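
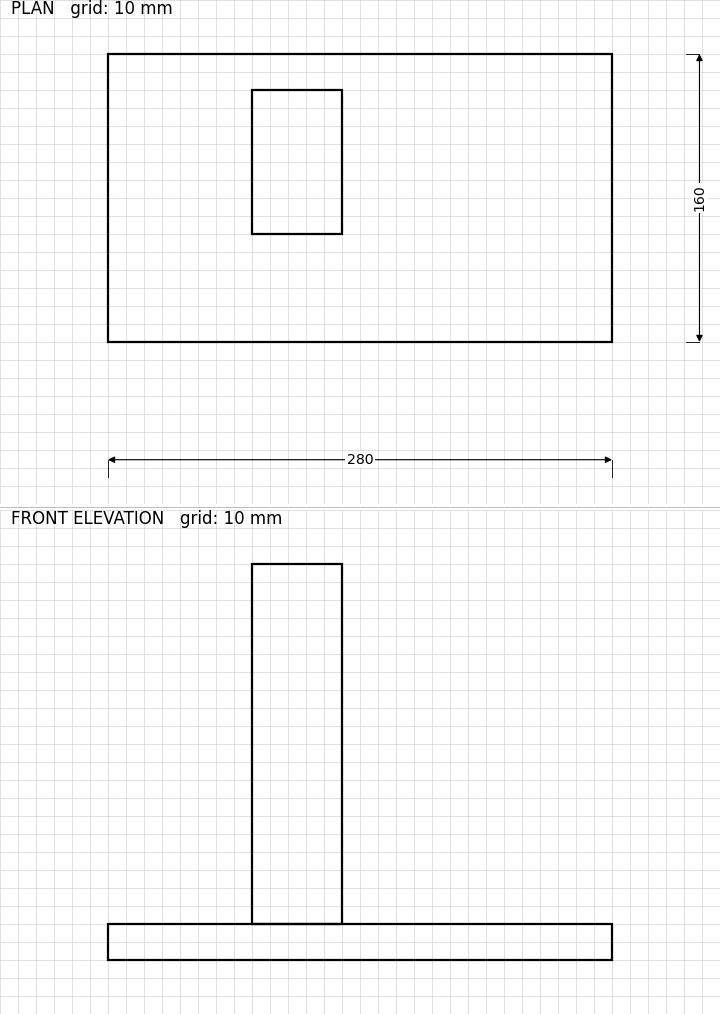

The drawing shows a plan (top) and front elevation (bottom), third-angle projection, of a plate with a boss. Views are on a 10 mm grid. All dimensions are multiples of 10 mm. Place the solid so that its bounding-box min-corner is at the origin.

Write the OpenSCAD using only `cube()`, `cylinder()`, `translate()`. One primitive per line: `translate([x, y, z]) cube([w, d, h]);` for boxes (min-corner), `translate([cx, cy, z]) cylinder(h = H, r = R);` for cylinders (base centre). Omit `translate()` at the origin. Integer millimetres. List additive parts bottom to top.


cube([280, 160, 20]);
translate([80, 60, 20]) cube([50, 80, 200]);


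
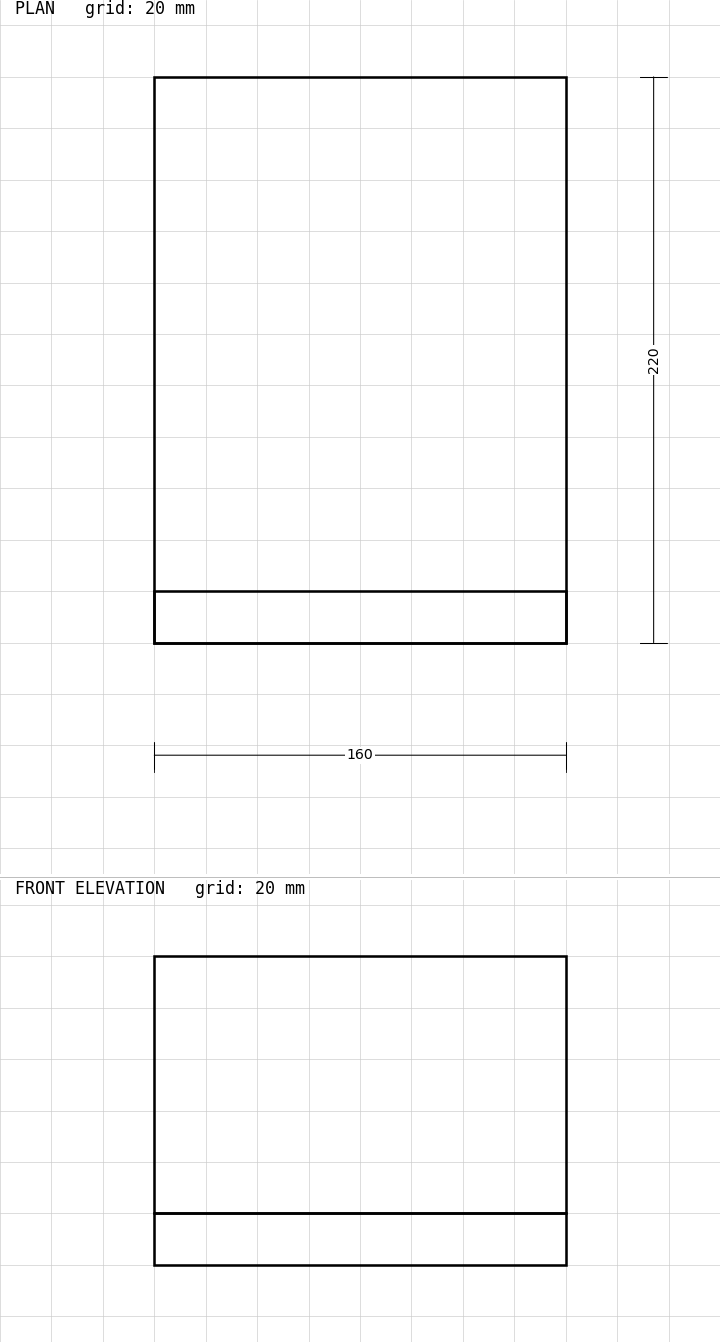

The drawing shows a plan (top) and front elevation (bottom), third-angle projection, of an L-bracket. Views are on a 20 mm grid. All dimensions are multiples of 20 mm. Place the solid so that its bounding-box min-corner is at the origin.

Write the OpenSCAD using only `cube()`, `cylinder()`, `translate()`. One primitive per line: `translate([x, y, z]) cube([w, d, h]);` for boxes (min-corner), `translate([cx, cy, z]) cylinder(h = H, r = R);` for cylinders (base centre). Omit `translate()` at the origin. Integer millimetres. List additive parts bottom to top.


cube([160, 220, 20]);
translate([0, 0, 20]) cube([160, 20, 100]);


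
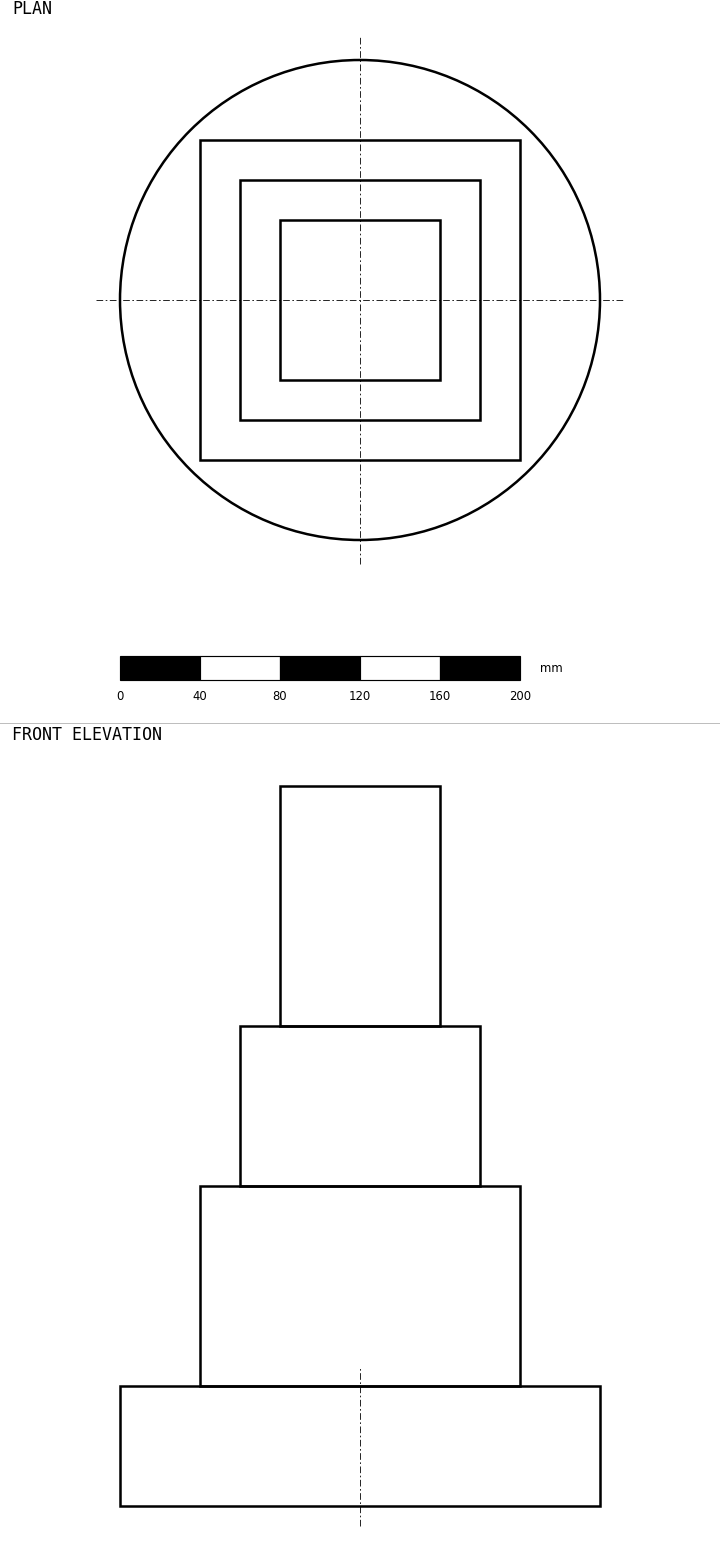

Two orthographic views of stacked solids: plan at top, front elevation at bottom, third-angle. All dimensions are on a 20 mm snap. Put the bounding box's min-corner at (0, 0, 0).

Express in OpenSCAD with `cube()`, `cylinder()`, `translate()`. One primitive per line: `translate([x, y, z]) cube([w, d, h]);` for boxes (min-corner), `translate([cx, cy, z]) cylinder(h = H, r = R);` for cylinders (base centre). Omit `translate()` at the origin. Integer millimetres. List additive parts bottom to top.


translate([120, 120, 0]) cylinder(h = 60, r = 120);
translate([40, 40, 60]) cube([160, 160, 100]);
translate([60, 60, 160]) cube([120, 120, 80]);
translate([80, 80, 240]) cube([80, 80, 120]);


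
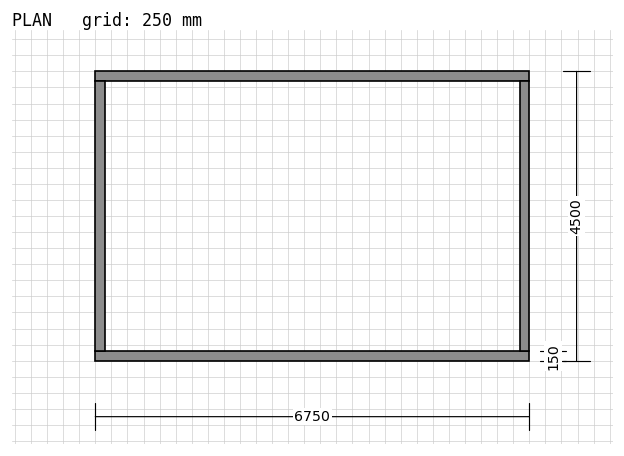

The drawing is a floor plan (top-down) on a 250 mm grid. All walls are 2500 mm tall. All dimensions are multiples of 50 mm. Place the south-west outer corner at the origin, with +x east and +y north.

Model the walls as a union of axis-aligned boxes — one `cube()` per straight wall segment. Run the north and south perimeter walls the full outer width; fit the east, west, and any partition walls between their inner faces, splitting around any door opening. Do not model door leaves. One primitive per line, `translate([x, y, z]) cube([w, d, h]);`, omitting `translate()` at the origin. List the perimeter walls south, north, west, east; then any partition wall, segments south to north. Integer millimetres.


cube([6750, 150, 2500]);
translate([0, 4350, 0]) cube([6750, 150, 2500]);
translate([0, 150, 0]) cube([150, 4200, 2500]);
translate([6600, 150, 0]) cube([150, 4200, 2500]);


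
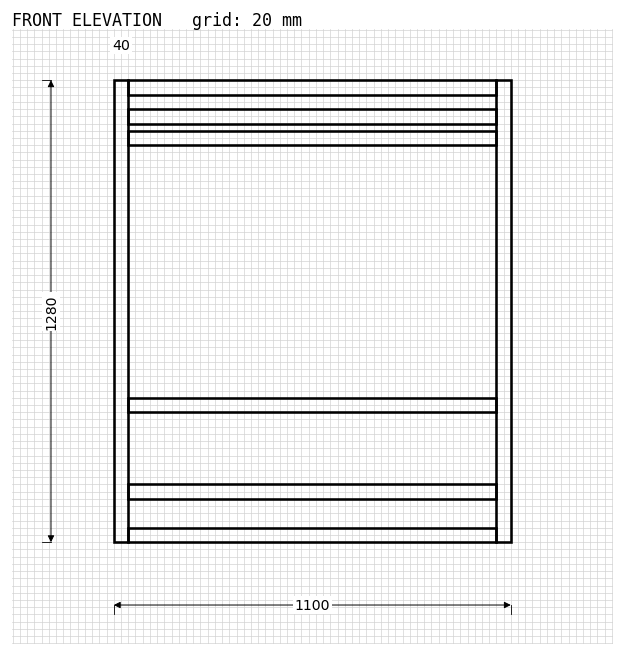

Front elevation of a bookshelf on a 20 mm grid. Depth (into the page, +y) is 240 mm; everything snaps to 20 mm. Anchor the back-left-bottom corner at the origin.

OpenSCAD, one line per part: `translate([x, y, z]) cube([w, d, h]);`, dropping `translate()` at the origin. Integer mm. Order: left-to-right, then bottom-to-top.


cube([40, 240, 1280]);
translate([40, 0, 0]) cube([1020, 240, 40]);
translate([40, 0, 120]) cube([1020, 240, 40]);
translate([40, 0, 360]) cube([1020, 240, 40]);
translate([40, 0, 1100]) cube([1020, 240, 40]);
translate([40, 0, 1160]) cube([1020, 240, 40]);
translate([40, 0, 1240]) cube([1020, 240, 40]);
translate([1060, 0, 0]) cube([40, 240, 1280]);


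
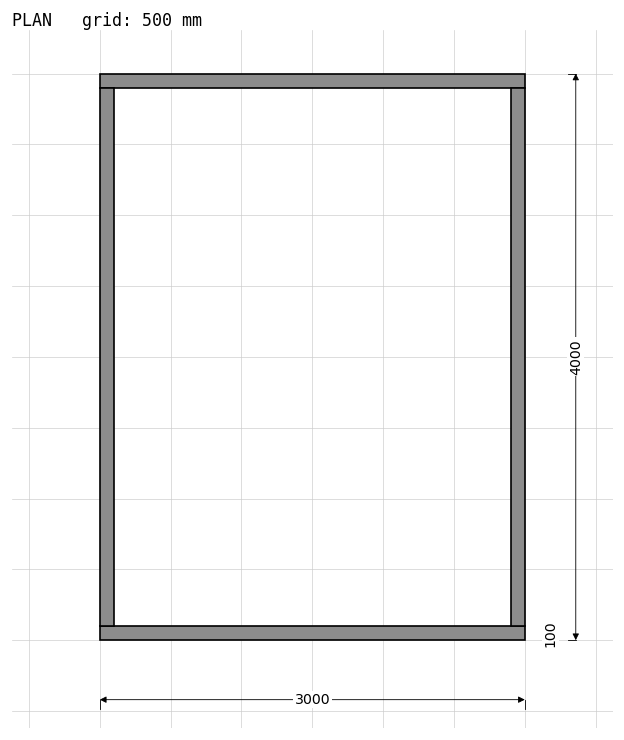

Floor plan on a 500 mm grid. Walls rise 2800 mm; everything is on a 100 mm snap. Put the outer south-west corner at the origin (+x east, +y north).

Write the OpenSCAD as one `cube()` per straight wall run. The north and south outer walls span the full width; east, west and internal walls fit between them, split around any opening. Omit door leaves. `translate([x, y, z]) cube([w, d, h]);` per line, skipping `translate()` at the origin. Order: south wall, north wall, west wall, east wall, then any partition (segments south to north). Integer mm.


cube([3000, 100, 2800]);
translate([0, 3900, 0]) cube([3000, 100, 2800]);
translate([0, 100, 0]) cube([100, 3800, 2800]);
translate([2900, 100, 0]) cube([100, 3800, 2800]);


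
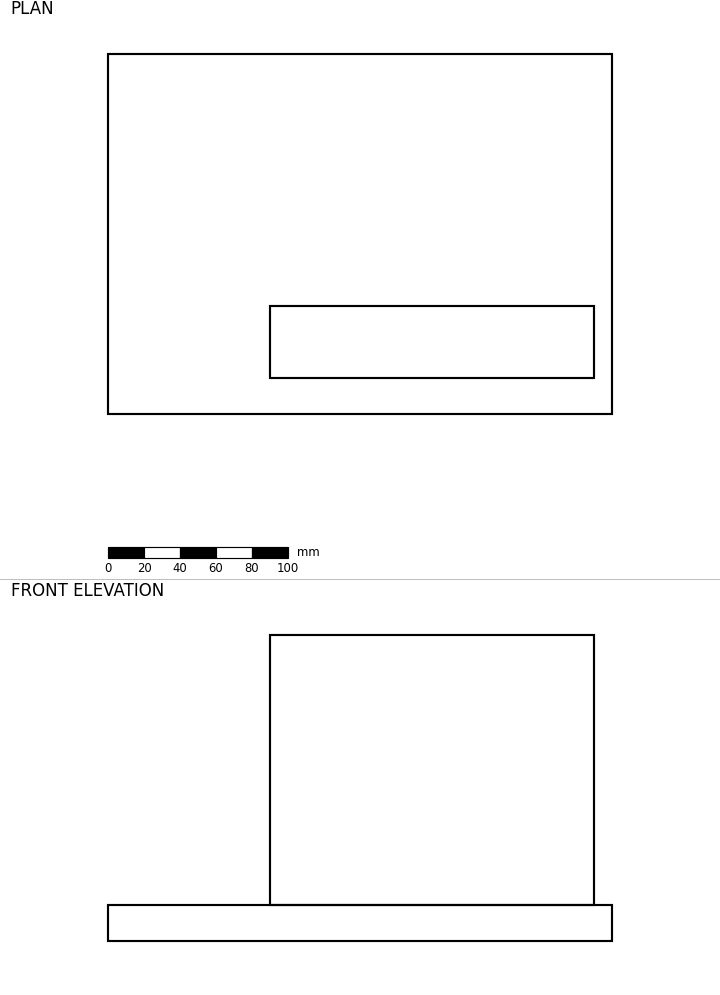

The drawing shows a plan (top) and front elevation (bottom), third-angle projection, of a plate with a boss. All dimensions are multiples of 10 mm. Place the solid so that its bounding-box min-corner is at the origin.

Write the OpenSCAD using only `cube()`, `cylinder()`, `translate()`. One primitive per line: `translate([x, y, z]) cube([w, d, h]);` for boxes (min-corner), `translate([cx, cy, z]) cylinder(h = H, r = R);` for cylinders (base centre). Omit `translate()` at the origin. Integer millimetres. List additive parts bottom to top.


cube([280, 200, 20]);
translate([90, 20, 20]) cube([180, 40, 150]);


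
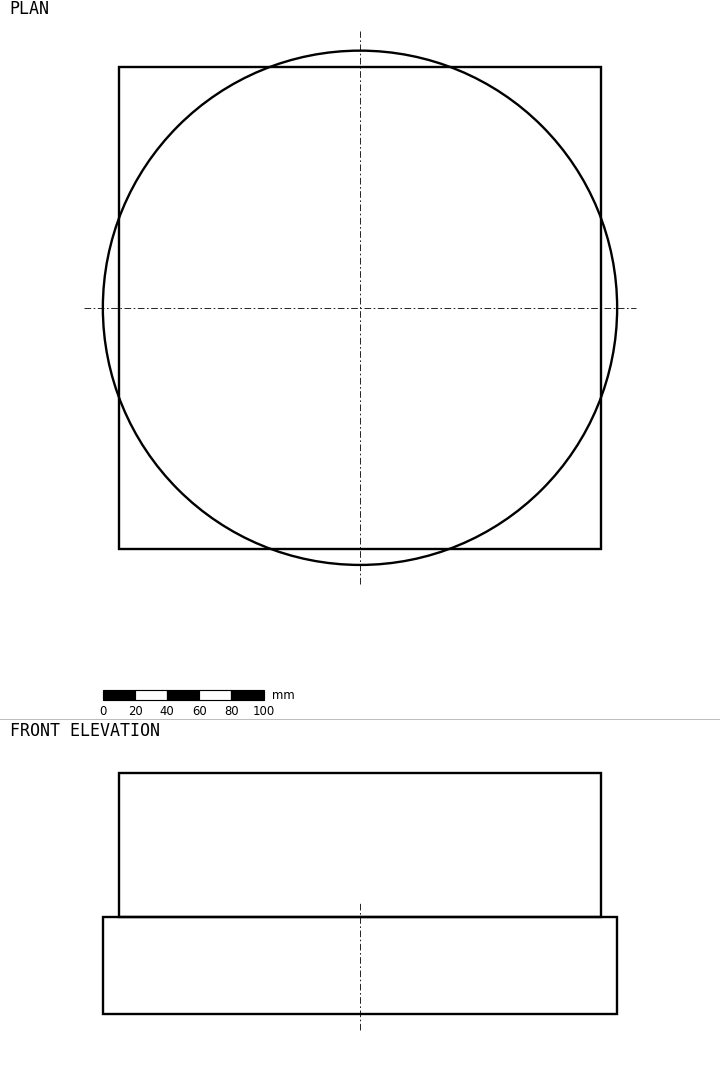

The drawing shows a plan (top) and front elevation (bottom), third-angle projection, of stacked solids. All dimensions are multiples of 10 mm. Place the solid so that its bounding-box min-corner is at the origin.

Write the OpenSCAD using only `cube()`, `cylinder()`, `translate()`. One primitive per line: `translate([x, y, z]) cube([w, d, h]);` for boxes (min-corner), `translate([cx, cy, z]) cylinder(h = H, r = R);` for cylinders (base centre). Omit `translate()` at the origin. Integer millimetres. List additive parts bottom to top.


translate([160, 160, 0]) cylinder(h = 60, r = 160);
translate([10, 10, 60]) cube([300, 300, 90]);


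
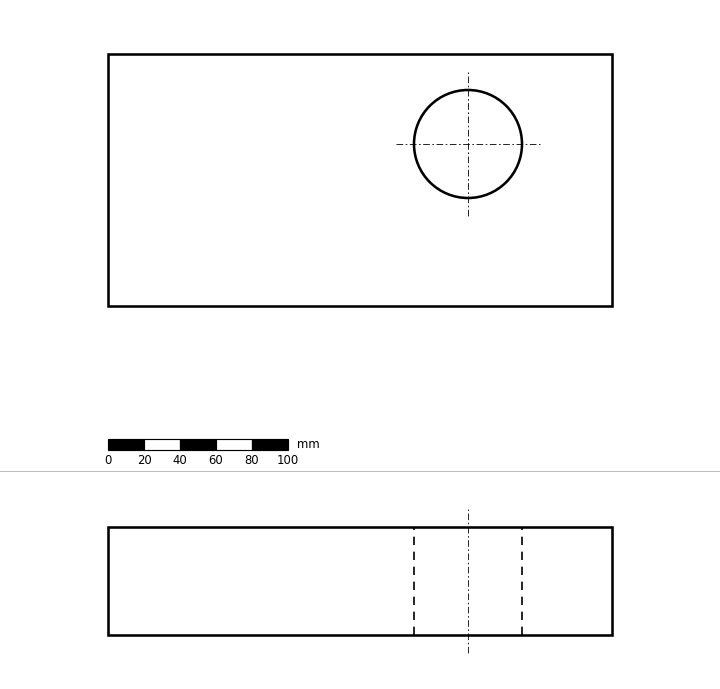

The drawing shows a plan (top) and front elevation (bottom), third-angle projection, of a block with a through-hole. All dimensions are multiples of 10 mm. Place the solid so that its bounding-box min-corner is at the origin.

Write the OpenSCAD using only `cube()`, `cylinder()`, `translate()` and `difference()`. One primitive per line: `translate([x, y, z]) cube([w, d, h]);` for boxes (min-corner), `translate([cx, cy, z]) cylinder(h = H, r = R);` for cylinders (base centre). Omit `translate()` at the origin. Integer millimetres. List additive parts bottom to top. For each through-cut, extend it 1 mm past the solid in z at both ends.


difference() {
  cube([280, 140, 60]);
  translate([200, 90, -1]) cylinder(h = 62, r = 30);
}


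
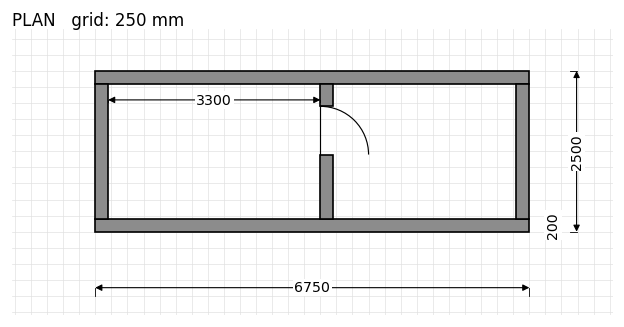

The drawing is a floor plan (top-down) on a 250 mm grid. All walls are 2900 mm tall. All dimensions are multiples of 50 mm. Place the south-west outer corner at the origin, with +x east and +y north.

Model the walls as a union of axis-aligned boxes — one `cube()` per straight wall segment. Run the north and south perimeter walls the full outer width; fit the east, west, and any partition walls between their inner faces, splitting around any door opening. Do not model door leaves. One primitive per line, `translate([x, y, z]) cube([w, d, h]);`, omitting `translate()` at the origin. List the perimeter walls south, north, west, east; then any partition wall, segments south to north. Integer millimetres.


cube([6750, 200, 2900]);
translate([0, 2300, 0]) cube([6750, 200, 2900]);
translate([0, 200, 0]) cube([200, 2100, 2900]);
translate([6550, 200, 0]) cube([200, 2100, 2900]);
translate([3500, 200, 0]) cube([200, 1000, 2900]);
translate([3500, 1950, 0]) cube([200, 350, 2900]);


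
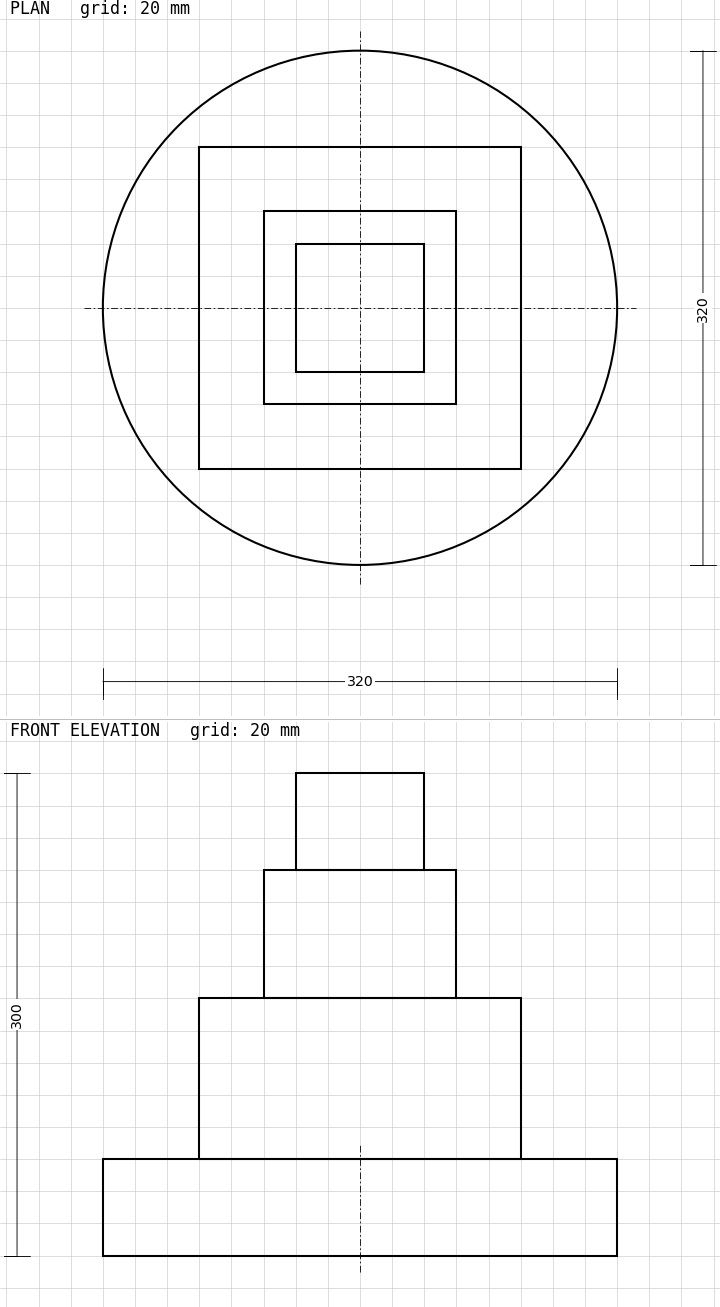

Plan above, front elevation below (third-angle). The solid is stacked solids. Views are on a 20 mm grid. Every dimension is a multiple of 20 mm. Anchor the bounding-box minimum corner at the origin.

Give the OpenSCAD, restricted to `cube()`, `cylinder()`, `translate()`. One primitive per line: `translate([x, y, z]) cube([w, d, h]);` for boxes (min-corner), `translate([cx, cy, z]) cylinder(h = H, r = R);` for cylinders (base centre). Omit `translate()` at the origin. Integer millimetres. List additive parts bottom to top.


translate([160, 160, 0]) cylinder(h = 60, r = 160);
translate([60, 60, 60]) cube([200, 200, 100]);
translate([100, 100, 160]) cube([120, 120, 80]);
translate([120, 120, 240]) cube([80, 80, 60]);


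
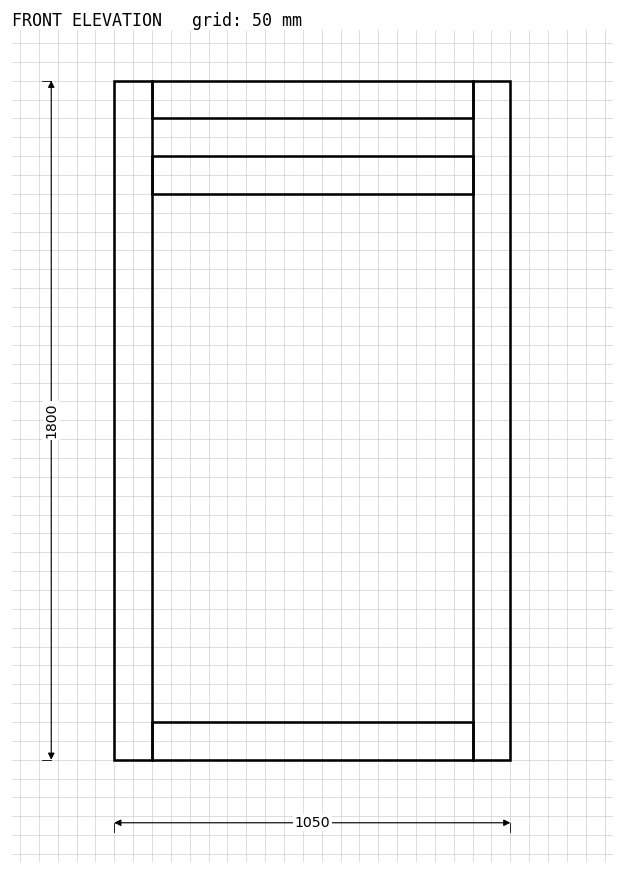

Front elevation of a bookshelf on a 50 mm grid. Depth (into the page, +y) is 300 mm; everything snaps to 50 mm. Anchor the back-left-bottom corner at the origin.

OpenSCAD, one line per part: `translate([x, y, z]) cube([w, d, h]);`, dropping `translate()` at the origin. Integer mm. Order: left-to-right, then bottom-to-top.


cube([100, 300, 1800]);
translate([100, 0, 0]) cube([850, 300, 100]);
translate([100, 0, 1500]) cube([850, 300, 100]);
translate([100, 0, 1700]) cube([850, 300, 100]);
translate([950, 0, 0]) cube([100, 300, 1800]);


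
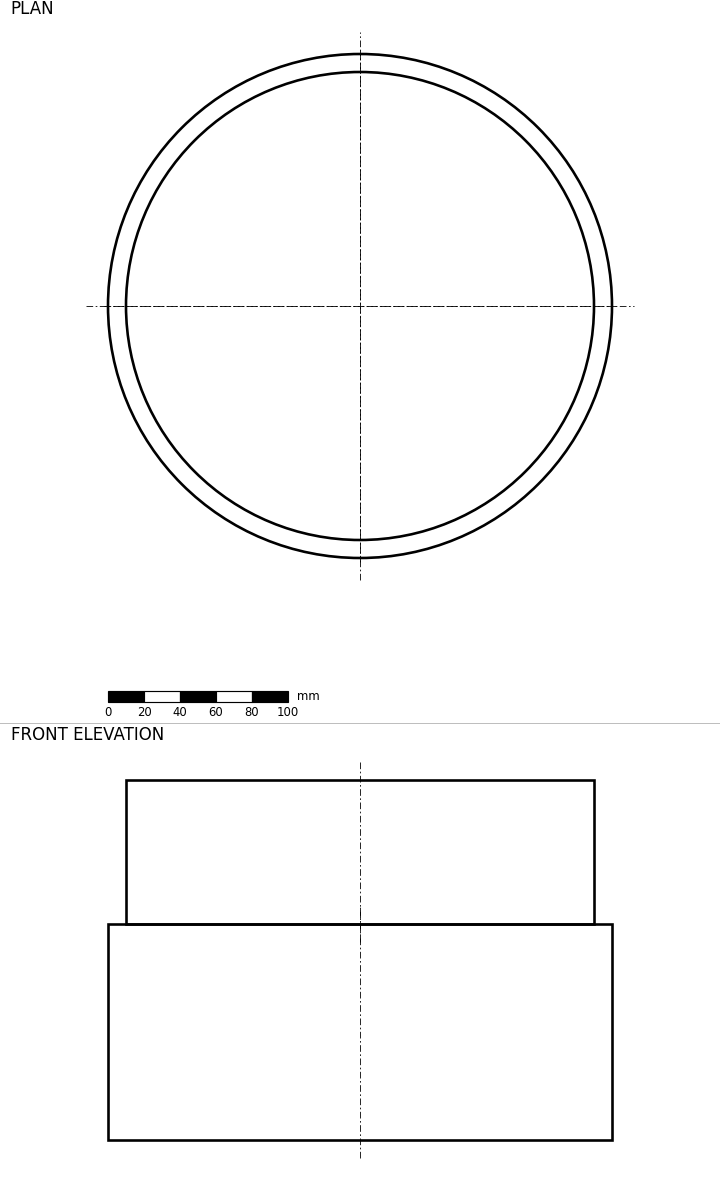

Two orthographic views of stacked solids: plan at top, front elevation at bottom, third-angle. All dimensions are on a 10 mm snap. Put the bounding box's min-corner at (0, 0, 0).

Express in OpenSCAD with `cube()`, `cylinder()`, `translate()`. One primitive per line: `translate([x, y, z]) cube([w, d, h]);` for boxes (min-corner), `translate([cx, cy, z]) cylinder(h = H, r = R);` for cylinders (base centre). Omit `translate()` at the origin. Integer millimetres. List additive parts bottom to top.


translate([140, 140, 0]) cylinder(h = 120, r = 140);
translate([140, 140, 120]) cylinder(h = 80, r = 130);


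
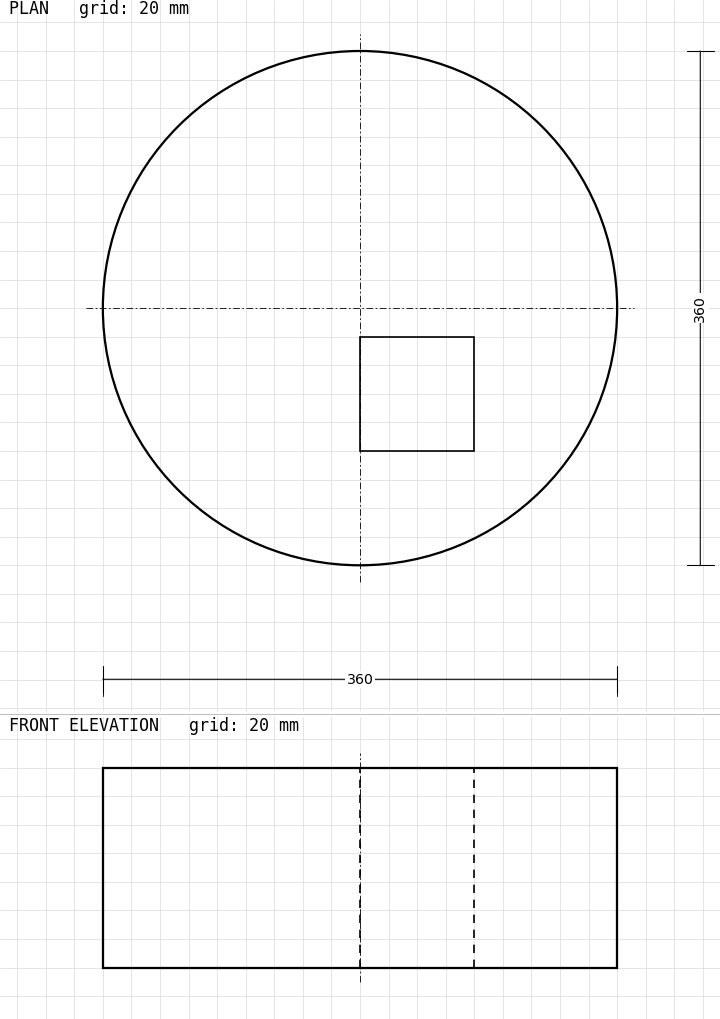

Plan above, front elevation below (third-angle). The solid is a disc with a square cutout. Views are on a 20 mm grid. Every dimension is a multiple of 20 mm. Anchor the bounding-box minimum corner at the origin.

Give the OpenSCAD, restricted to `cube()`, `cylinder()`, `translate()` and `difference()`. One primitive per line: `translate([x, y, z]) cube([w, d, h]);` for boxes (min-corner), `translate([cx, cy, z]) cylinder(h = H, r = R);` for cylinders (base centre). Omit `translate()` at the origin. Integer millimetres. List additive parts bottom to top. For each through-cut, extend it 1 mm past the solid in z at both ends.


difference() {
  translate([180, 180, 0]) cylinder(h = 140, r = 180);
  translate([180, 80, -1]) cube([80, 80, 142]);
}


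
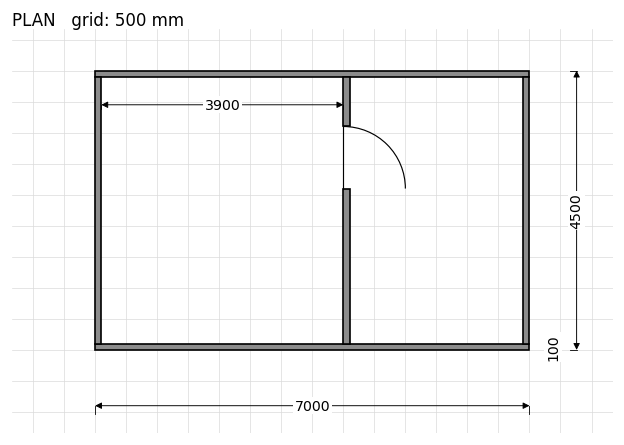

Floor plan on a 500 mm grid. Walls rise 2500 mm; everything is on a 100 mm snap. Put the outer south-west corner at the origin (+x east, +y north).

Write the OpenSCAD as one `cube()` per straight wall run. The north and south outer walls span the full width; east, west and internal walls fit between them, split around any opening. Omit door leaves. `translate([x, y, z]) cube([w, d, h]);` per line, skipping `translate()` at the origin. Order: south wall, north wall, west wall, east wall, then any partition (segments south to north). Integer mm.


cube([7000, 100, 2500]);
translate([0, 4400, 0]) cube([7000, 100, 2500]);
translate([0, 100, 0]) cube([100, 4300, 2500]);
translate([6900, 100, 0]) cube([100, 4300, 2500]);
translate([4000, 100, 0]) cube([100, 2500, 2500]);
translate([4000, 3600, 0]) cube([100, 800, 2500]);


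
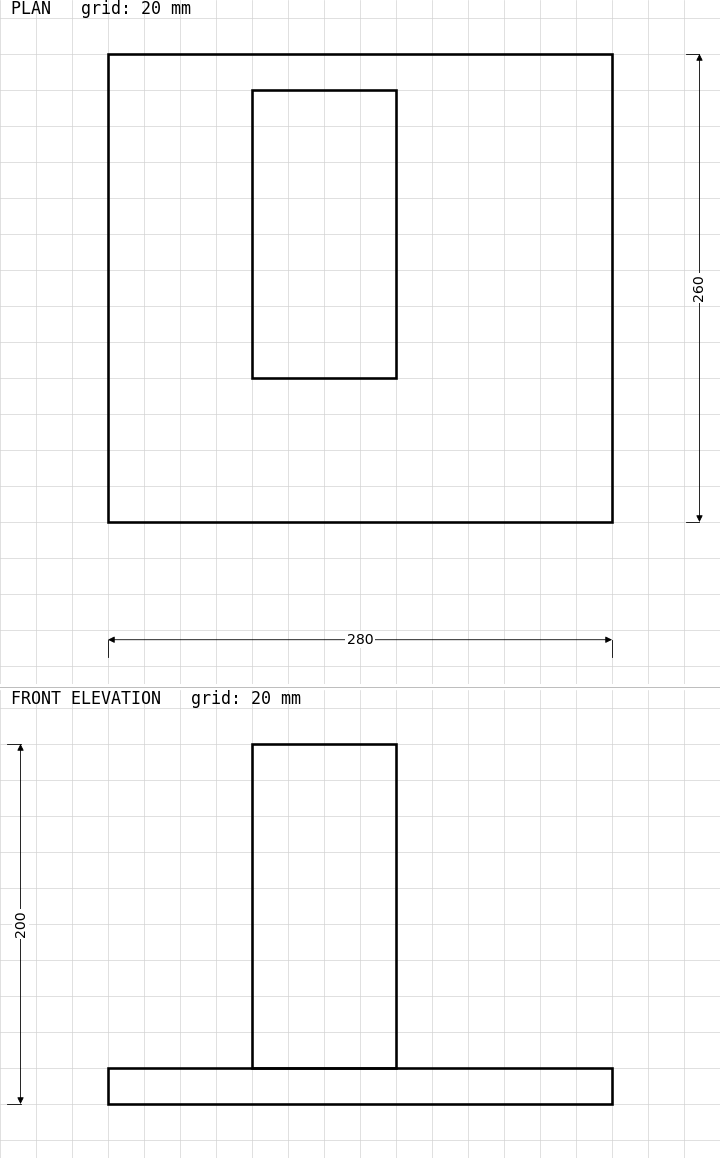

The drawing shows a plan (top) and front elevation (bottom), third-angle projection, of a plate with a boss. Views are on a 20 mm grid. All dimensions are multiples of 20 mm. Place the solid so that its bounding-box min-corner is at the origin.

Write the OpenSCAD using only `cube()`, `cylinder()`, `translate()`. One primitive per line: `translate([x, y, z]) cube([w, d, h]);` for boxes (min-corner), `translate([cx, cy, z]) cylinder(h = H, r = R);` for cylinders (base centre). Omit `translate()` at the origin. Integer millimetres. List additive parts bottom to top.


cube([280, 260, 20]);
translate([80, 80, 20]) cube([80, 160, 180]);


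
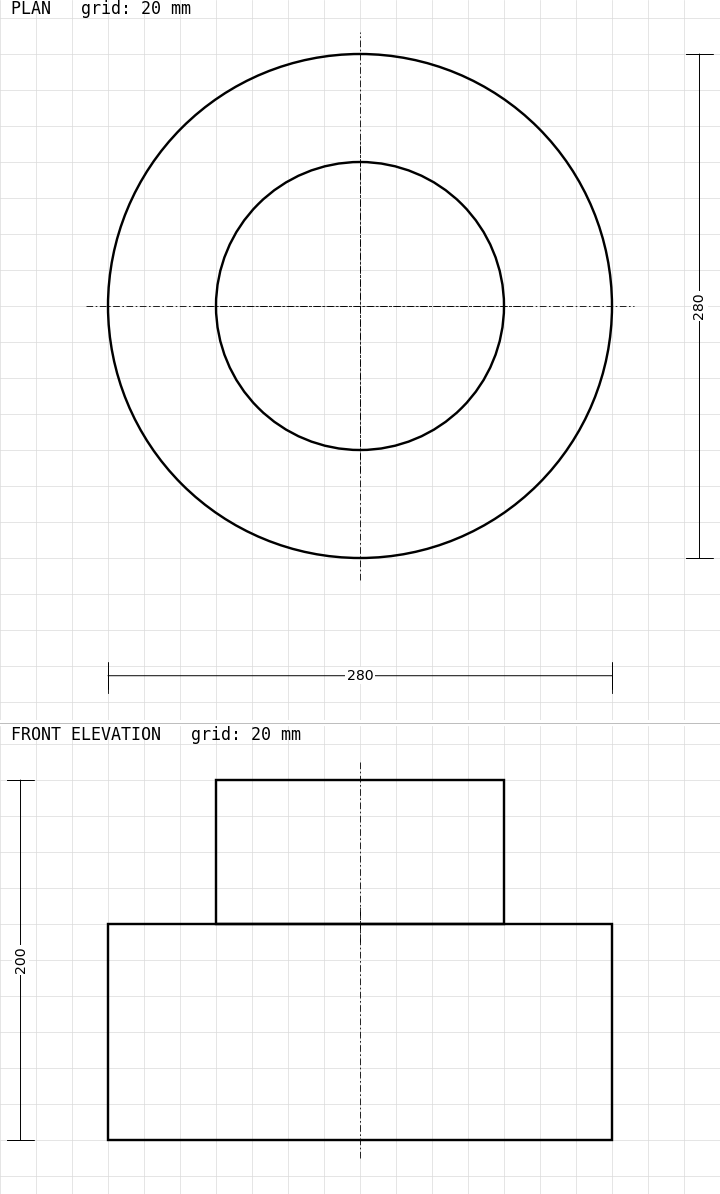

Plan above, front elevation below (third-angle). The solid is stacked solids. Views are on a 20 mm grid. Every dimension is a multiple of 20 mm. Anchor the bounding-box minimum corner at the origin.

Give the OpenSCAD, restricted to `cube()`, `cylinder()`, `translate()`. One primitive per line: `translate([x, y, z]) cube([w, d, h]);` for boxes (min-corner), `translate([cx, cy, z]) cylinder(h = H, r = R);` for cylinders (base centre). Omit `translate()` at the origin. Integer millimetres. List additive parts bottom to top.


translate([140, 140, 0]) cylinder(h = 120, r = 140);
translate([140, 140, 120]) cylinder(h = 80, r = 80);


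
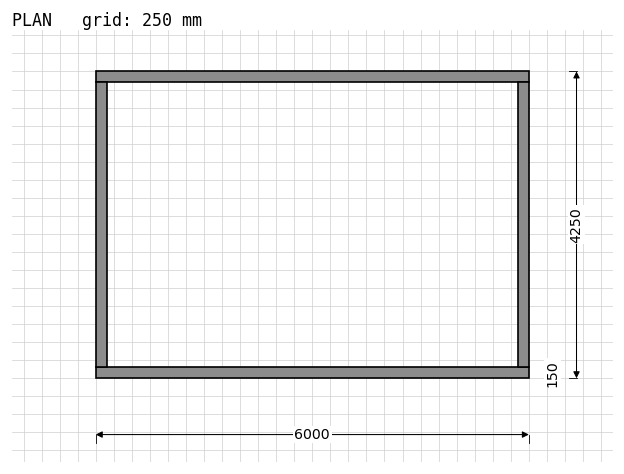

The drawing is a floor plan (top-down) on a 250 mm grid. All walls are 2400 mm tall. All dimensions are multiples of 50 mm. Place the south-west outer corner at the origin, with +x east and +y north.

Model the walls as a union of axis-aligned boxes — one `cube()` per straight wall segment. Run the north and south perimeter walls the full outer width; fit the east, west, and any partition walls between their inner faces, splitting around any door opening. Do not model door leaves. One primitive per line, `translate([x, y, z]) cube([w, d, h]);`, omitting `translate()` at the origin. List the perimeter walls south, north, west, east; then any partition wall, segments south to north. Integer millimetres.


cube([6000, 150, 2400]);
translate([0, 4100, 0]) cube([6000, 150, 2400]);
translate([0, 150, 0]) cube([150, 3950, 2400]);
translate([5850, 150, 0]) cube([150, 3950, 2400]);


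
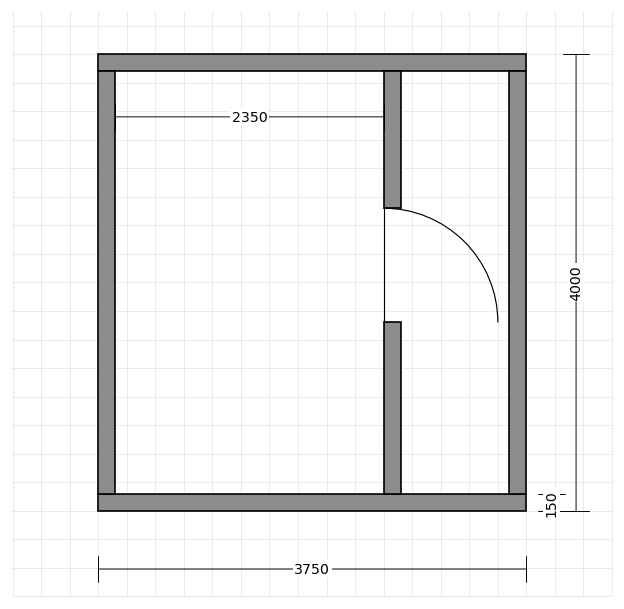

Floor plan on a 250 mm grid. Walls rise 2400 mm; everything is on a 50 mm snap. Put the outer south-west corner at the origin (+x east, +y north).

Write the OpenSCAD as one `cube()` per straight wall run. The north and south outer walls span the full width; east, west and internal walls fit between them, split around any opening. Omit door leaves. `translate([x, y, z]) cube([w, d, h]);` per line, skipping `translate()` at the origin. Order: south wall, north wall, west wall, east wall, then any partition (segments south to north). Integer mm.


cube([3750, 150, 2400]);
translate([0, 3850, 0]) cube([3750, 150, 2400]);
translate([0, 150, 0]) cube([150, 3700, 2400]);
translate([3600, 150, 0]) cube([150, 3700, 2400]);
translate([2500, 150, 0]) cube([150, 1500, 2400]);
translate([2500, 2650, 0]) cube([150, 1200, 2400]);


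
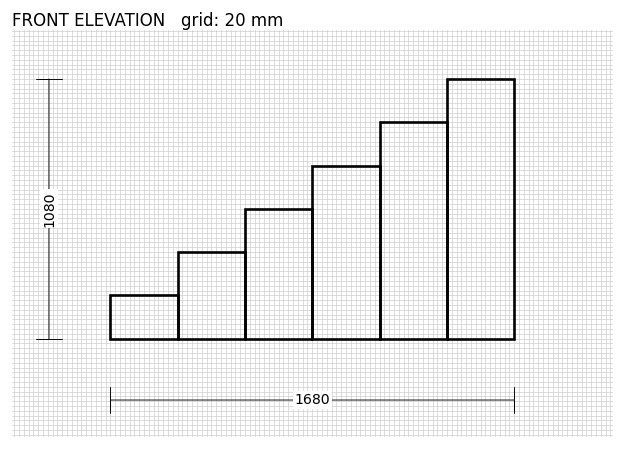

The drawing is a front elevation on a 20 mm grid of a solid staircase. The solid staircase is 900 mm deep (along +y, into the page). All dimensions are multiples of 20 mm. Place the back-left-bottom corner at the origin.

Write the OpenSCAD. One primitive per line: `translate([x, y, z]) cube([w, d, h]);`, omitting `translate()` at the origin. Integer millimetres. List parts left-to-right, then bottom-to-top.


cube([280, 900, 180]);
translate([280, 0, 0]) cube([280, 900, 360]);
translate([560, 0, 0]) cube([280, 900, 540]);
translate([840, 0, 0]) cube([280, 900, 720]);
translate([1120, 0, 0]) cube([280, 900, 900]);
translate([1400, 0, 0]) cube([280, 900, 1080]);


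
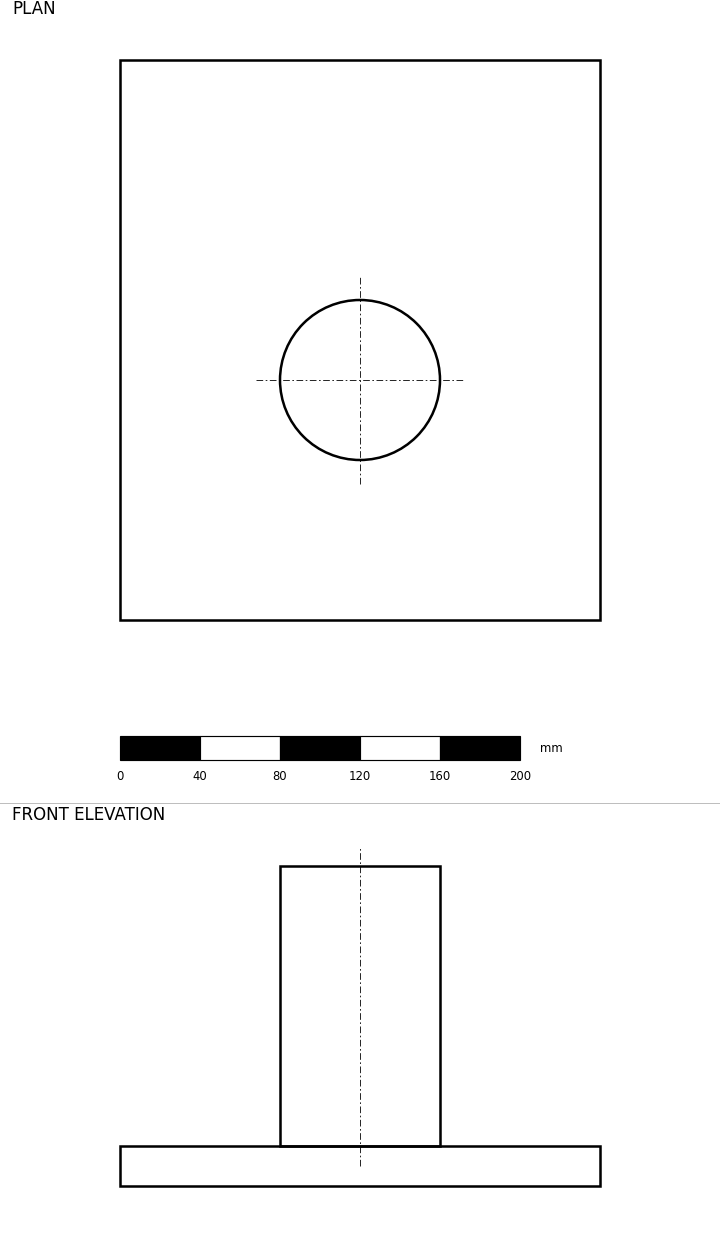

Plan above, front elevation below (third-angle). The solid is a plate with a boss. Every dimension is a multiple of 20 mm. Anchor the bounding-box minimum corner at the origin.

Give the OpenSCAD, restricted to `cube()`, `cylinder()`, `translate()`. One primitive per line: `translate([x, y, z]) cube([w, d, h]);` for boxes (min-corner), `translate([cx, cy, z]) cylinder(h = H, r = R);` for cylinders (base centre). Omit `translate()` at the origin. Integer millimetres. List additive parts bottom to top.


cube([240, 280, 20]);
translate([120, 120, 20]) cylinder(h = 140, r = 40);


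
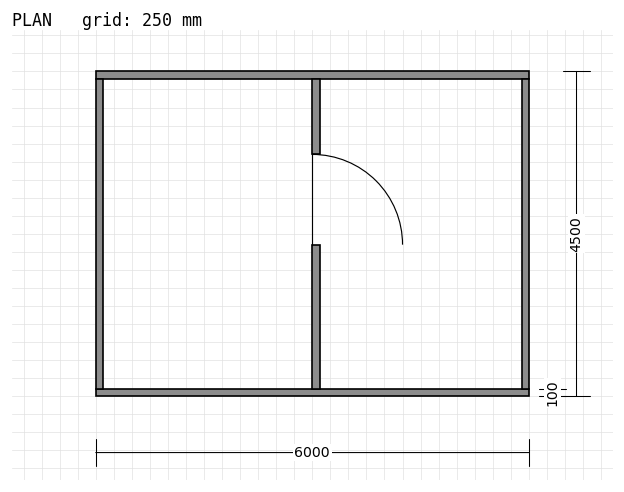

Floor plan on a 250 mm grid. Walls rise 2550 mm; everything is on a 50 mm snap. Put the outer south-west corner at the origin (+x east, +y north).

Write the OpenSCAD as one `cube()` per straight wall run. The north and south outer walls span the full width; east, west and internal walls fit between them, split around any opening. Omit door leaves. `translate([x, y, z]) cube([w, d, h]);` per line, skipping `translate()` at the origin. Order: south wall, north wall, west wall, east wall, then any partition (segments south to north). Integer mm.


cube([6000, 100, 2550]);
translate([0, 4400, 0]) cube([6000, 100, 2550]);
translate([0, 100, 0]) cube([100, 4300, 2550]);
translate([5900, 100, 0]) cube([100, 4300, 2550]);
translate([3000, 100, 0]) cube([100, 2000, 2550]);
translate([3000, 3350, 0]) cube([100, 1050, 2550]);


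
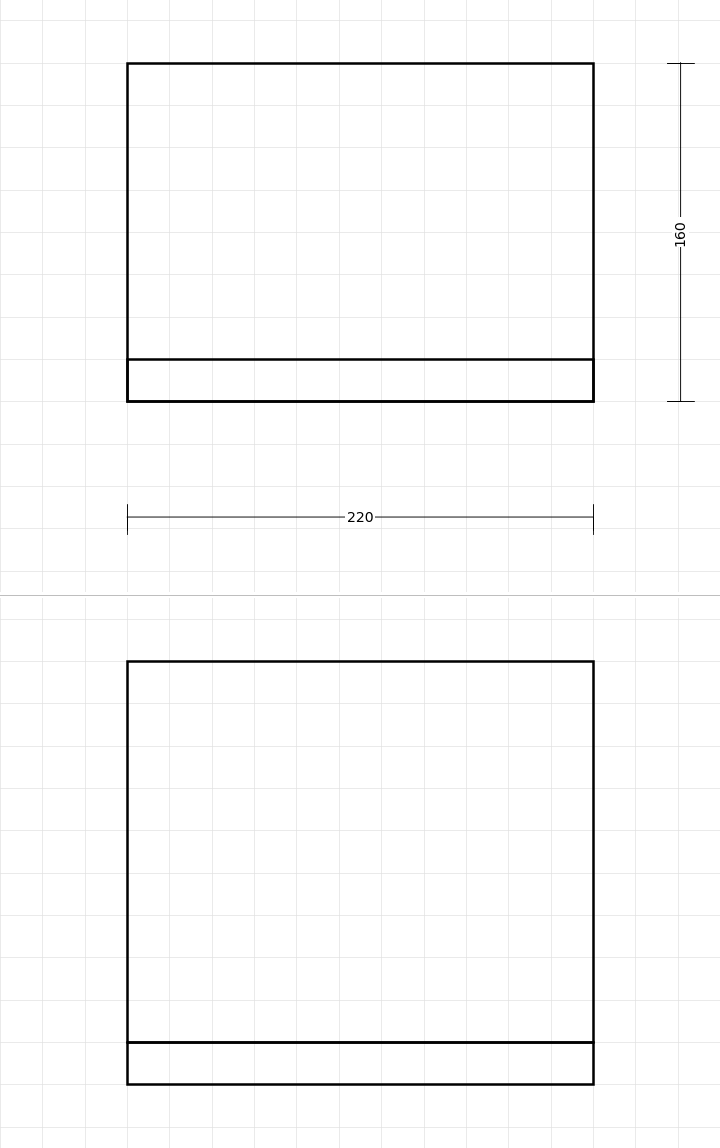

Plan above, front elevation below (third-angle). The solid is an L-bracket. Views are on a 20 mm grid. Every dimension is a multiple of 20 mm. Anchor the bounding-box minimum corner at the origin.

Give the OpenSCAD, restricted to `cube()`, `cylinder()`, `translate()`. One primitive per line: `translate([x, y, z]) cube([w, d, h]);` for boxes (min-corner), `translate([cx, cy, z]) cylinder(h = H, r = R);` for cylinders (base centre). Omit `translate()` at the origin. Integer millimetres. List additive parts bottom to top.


cube([220, 160, 20]);
translate([0, 0, 20]) cube([220, 20, 180]);


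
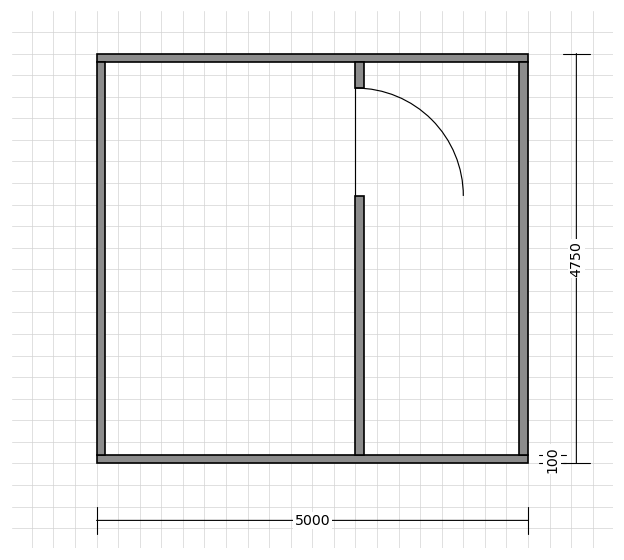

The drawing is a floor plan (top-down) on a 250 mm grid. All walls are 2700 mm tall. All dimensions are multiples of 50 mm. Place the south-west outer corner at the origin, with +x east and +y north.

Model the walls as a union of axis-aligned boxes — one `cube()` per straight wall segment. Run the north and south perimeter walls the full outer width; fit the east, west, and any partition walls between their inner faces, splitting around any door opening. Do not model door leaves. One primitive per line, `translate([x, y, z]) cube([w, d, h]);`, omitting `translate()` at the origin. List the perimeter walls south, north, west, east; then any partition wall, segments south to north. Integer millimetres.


cube([5000, 100, 2700]);
translate([0, 4650, 0]) cube([5000, 100, 2700]);
translate([0, 100, 0]) cube([100, 4550, 2700]);
translate([4900, 100, 0]) cube([100, 4550, 2700]);
translate([3000, 100, 0]) cube([100, 3000, 2700]);
translate([3000, 4350, 0]) cube([100, 300, 2700]);


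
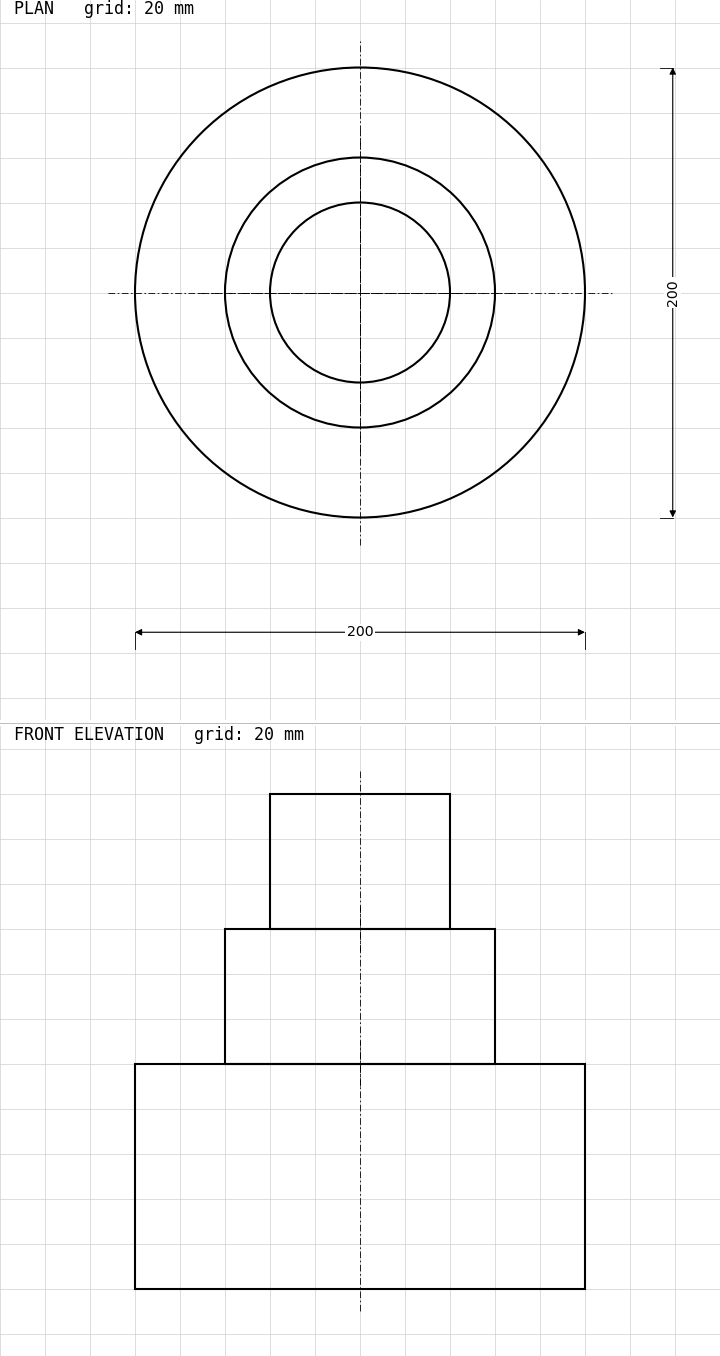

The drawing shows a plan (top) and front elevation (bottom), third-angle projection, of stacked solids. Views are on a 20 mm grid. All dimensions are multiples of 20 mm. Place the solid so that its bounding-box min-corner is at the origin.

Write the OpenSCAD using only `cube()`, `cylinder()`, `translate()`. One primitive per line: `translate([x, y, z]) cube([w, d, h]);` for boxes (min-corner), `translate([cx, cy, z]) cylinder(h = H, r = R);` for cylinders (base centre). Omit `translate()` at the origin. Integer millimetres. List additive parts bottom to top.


translate([100, 100, 0]) cylinder(h = 100, r = 100);
translate([100, 100, 100]) cylinder(h = 60, r = 60);
translate([100, 100, 160]) cylinder(h = 60, r = 40);


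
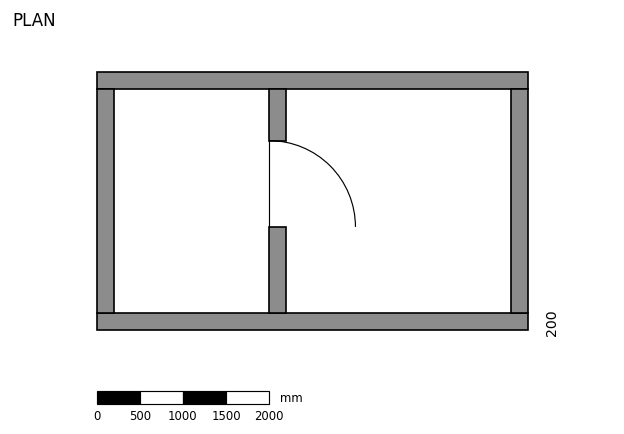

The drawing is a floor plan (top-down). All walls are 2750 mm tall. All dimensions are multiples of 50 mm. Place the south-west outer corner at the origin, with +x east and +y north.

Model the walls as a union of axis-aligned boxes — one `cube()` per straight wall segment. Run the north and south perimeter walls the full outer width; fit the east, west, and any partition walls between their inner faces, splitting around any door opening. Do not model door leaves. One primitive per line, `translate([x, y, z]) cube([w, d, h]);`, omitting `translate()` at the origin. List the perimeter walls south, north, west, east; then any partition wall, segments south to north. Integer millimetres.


cube([5000, 200, 2750]);
translate([0, 2800, 0]) cube([5000, 200, 2750]);
translate([0, 200, 0]) cube([200, 2600, 2750]);
translate([4800, 200, 0]) cube([200, 2600, 2750]);
translate([2000, 200, 0]) cube([200, 1000, 2750]);
translate([2000, 2200, 0]) cube([200, 600, 2750]);


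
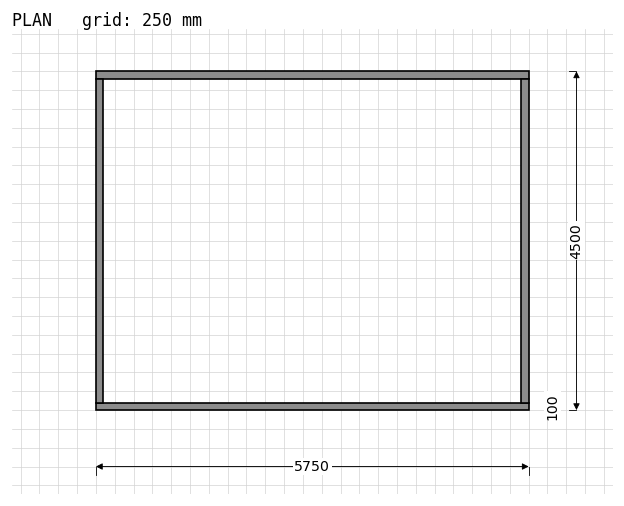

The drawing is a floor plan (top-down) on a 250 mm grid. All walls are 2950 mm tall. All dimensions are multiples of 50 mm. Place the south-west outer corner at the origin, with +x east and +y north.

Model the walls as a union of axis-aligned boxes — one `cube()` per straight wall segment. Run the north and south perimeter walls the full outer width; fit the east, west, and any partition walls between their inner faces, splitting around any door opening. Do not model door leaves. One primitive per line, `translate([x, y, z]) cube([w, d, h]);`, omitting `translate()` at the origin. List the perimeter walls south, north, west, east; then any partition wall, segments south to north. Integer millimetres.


cube([5750, 100, 2950]);
translate([0, 4400, 0]) cube([5750, 100, 2950]);
translate([0, 100, 0]) cube([100, 4300, 2950]);
translate([5650, 100, 0]) cube([100, 4300, 2950]);


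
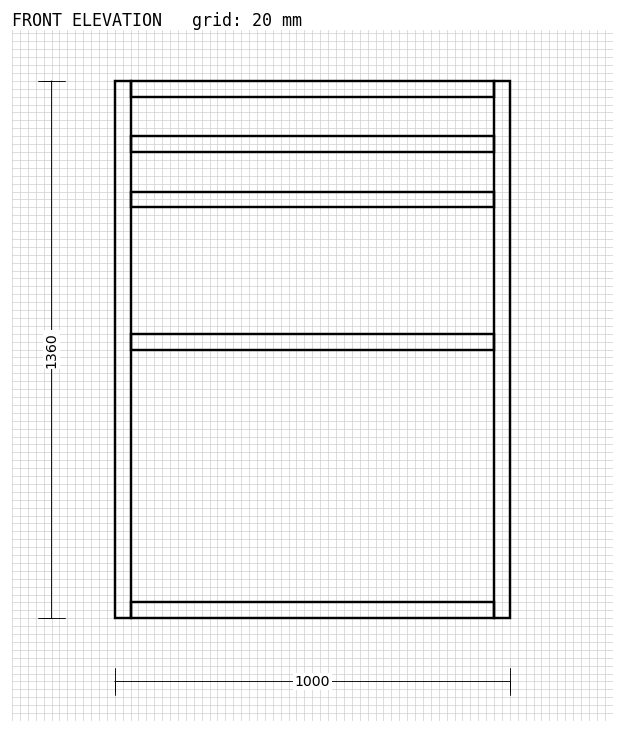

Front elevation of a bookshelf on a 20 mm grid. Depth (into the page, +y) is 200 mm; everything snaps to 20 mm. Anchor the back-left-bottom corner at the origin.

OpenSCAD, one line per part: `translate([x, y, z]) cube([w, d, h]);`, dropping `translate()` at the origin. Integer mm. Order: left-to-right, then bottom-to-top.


cube([40, 200, 1360]);
translate([40, 0, 0]) cube([920, 200, 40]);
translate([40, 0, 680]) cube([920, 200, 40]);
translate([40, 0, 1040]) cube([920, 200, 40]);
translate([40, 0, 1180]) cube([920, 200, 40]);
translate([40, 0, 1320]) cube([920, 200, 40]);
translate([960, 0, 0]) cube([40, 200, 1360]);


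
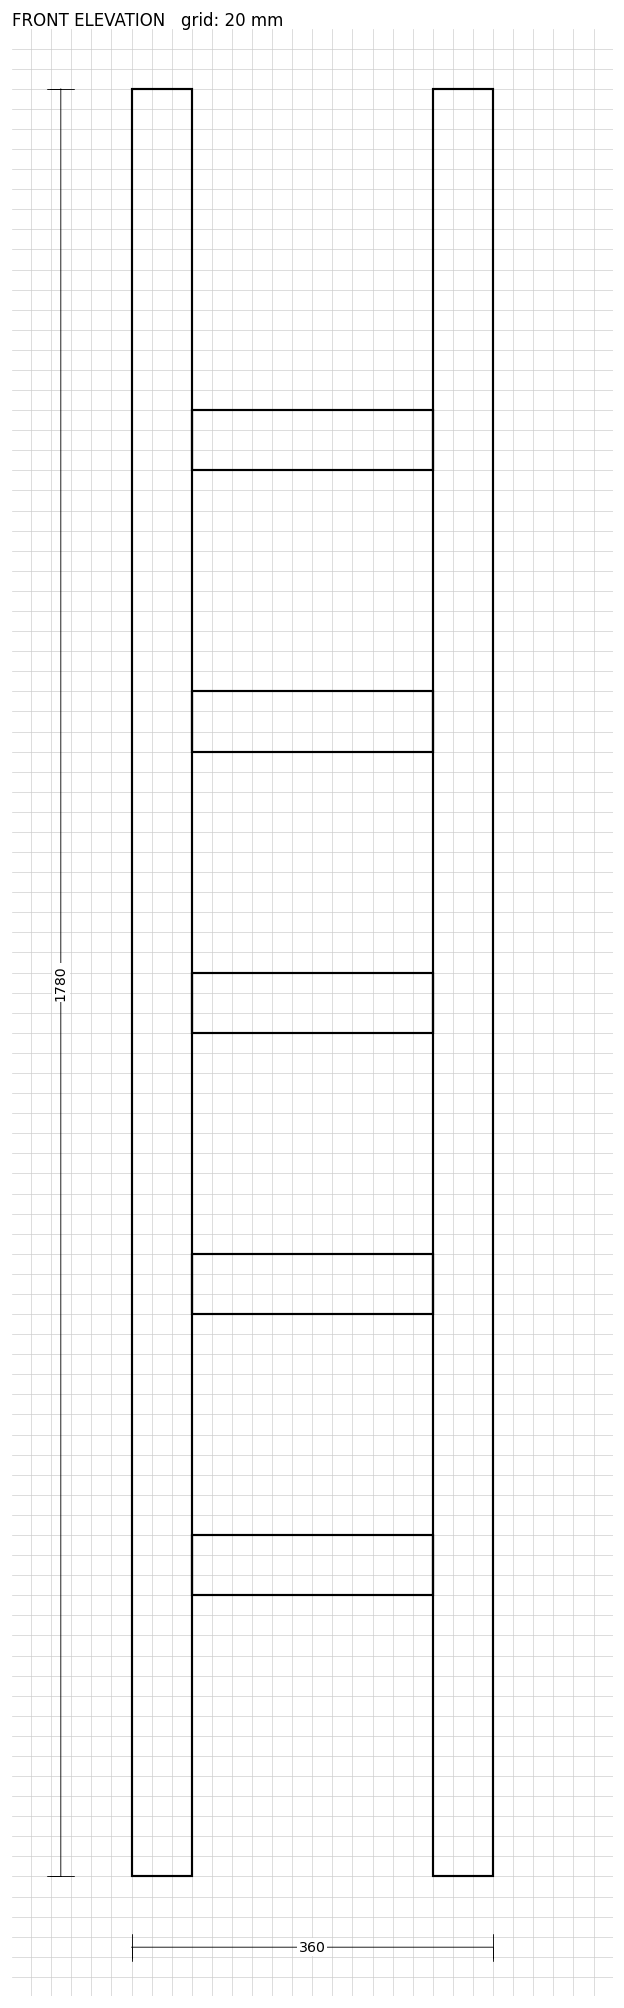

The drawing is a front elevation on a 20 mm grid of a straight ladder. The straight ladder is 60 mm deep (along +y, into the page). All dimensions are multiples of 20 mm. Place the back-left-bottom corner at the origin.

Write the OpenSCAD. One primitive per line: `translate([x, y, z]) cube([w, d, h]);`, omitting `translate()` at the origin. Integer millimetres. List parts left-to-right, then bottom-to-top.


cube([60, 60, 1780]);
translate([60, 0, 280]) cube([240, 60, 60]);
translate([60, 0, 560]) cube([240, 60, 60]);
translate([60, 0, 840]) cube([240, 60, 60]);
translate([60, 0, 1120]) cube([240, 60, 60]);
translate([60, 0, 1400]) cube([240, 60, 60]);
translate([300, 0, 0]) cube([60, 60, 1780]);


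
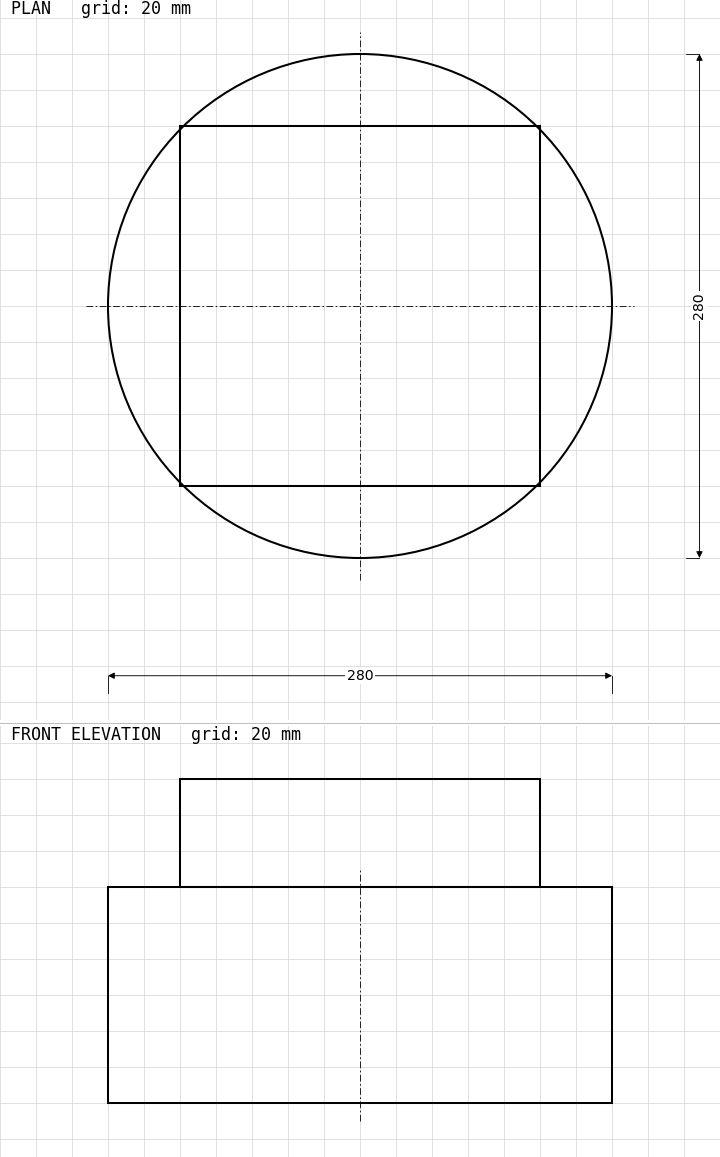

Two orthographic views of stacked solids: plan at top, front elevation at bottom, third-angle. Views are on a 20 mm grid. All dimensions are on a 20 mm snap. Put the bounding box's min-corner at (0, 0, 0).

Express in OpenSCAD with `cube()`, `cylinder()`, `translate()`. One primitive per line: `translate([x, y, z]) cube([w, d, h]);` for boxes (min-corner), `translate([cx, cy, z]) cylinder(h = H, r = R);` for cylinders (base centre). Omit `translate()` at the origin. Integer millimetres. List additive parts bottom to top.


translate([140, 140, 0]) cylinder(h = 120, r = 140);
translate([40, 40, 120]) cube([200, 200, 60]);


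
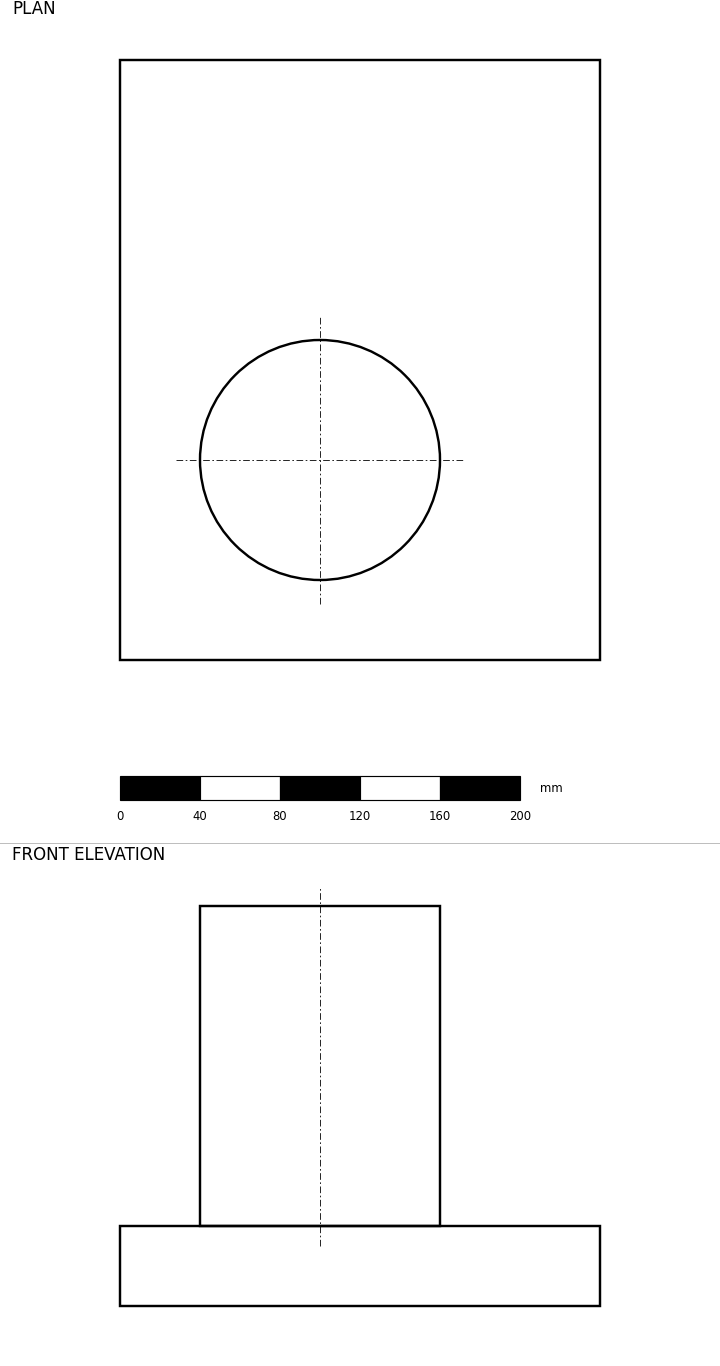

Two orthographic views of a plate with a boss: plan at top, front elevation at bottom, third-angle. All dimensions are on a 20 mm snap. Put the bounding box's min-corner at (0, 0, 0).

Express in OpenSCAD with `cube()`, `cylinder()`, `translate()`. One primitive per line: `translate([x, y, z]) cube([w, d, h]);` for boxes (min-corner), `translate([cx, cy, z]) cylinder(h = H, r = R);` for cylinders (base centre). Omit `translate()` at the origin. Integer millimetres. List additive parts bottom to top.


cube([240, 300, 40]);
translate([100, 100, 40]) cylinder(h = 160, r = 60);


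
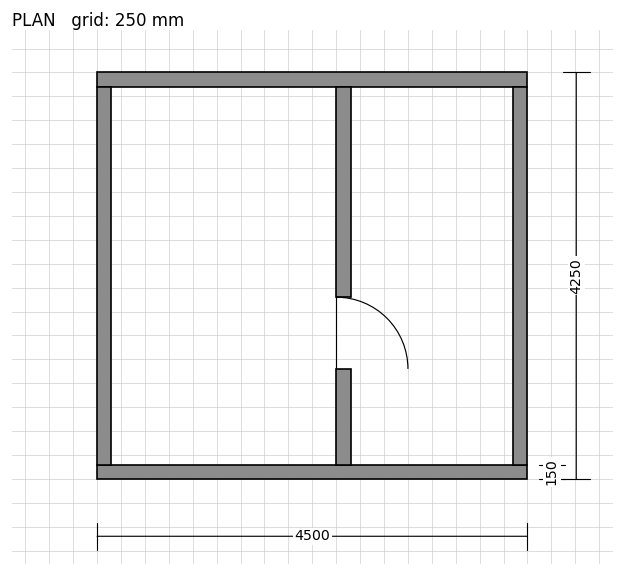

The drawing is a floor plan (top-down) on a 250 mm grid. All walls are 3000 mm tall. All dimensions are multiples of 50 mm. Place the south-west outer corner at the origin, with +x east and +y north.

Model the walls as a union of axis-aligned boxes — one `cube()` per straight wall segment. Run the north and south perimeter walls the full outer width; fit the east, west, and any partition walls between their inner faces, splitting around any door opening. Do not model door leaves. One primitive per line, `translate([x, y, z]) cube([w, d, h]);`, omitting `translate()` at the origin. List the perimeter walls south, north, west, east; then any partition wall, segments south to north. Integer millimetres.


cube([4500, 150, 3000]);
translate([0, 4100, 0]) cube([4500, 150, 3000]);
translate([0, 150, 0]) cube([150, 3950, 3000]);
translate([4350, 150, 0]) cube([150, 3950, 3000]);
translate([2500, 150, 0]) cube([150, 1000, 3000]);
translate([2500, 1900, 0]) cube([150, 2200, 3000]);


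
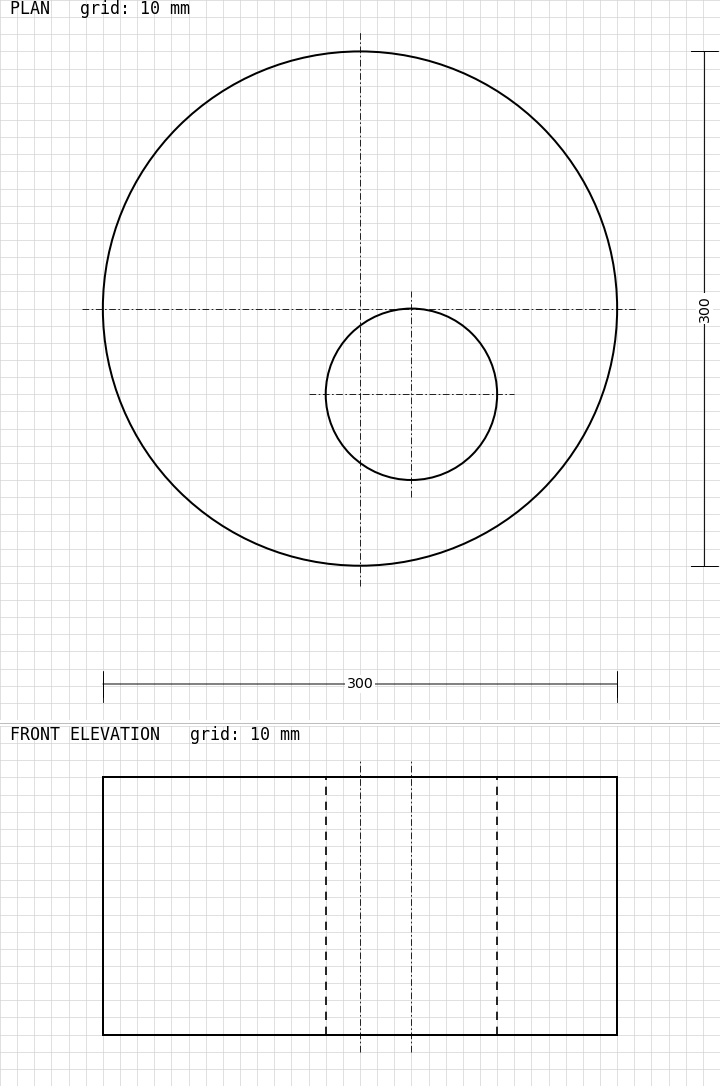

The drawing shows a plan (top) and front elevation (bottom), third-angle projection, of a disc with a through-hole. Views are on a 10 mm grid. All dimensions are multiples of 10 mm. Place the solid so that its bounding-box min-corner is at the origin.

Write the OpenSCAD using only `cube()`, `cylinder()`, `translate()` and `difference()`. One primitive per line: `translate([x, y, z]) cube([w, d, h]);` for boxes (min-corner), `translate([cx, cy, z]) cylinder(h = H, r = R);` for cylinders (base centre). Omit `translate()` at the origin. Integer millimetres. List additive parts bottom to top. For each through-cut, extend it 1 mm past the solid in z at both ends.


difference() {
  translate([150, 150, 0]) cylinder(h = 150, r = 150);
  translate([180, 100, -1]) cylinder(h = 152, r = 50);
}


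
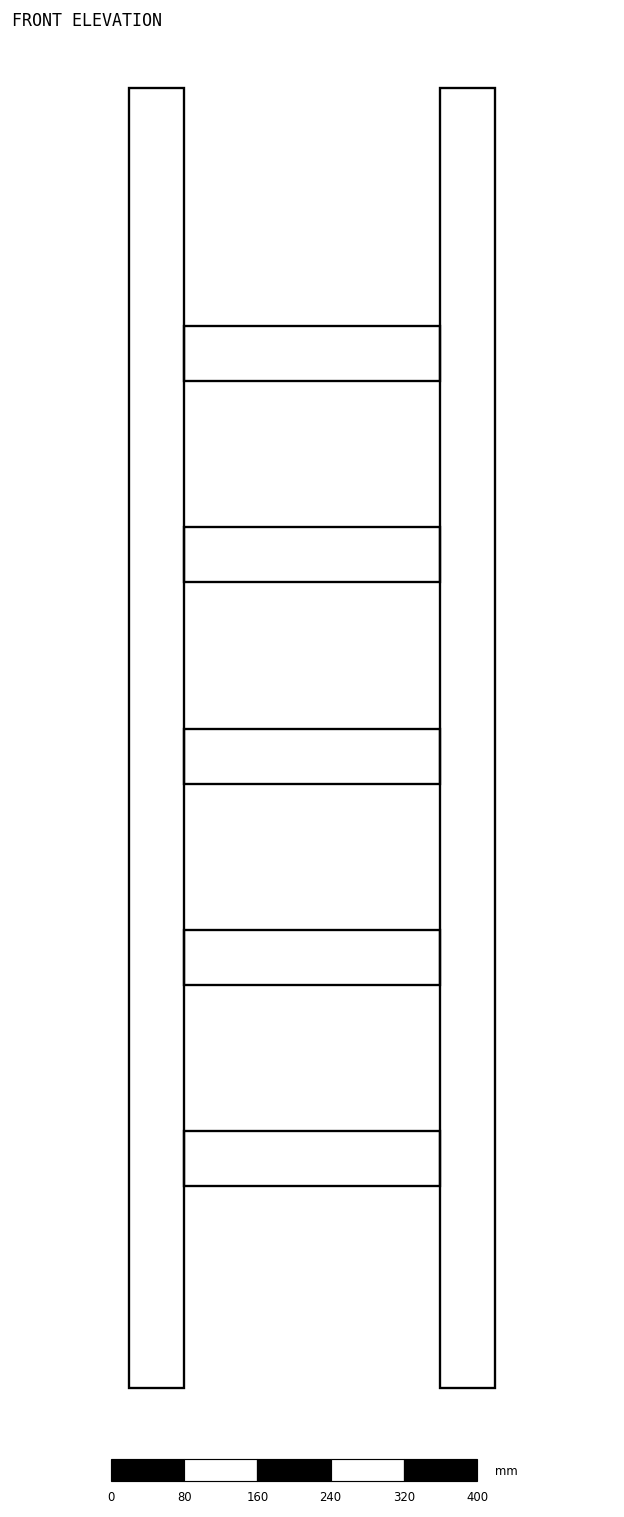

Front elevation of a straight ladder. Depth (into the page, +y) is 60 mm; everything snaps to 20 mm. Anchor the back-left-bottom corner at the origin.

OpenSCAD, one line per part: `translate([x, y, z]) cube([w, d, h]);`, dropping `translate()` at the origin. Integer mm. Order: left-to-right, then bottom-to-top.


cube([60, 60, 1420]);
translate([60, 0, 220]) cube([280, 60, 60]);
translate([60, 0, 440]) cube([280, 60, 60]);
translate([60, 0, 660]) cube([280, 60, 60]);
translate([60, 0, 880]) cube([280, 60, 60]);
translate([60, 0, 1100]) cube([280, 60, 60]);
translate([340, 0, 0]) cube([60, 60, 1420]);


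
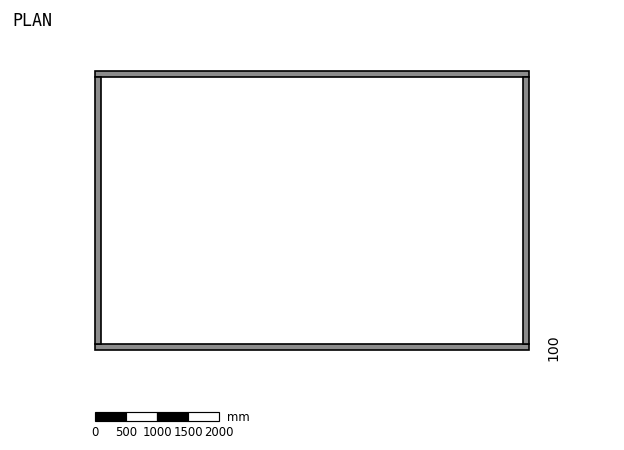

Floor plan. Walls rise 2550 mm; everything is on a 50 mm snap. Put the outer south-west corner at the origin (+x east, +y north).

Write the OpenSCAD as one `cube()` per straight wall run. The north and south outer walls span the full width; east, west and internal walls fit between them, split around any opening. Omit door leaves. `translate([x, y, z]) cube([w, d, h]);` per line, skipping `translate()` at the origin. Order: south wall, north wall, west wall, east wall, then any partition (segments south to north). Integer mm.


cube([7000, 100, 2550]);
translate([0, 4400, 0]) cube([7000, 100, 2550]);
translate([0, 100, 0]) cube([100, 4300, 2550]);
translate([6900, 100, 0]) cube([100, 4300, 2550]);
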